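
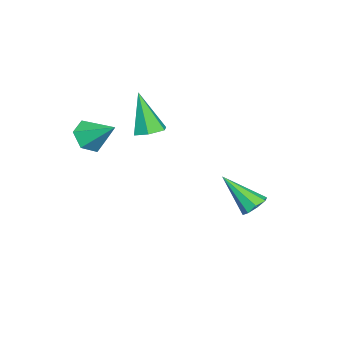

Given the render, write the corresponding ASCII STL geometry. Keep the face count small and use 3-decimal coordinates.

solid 
facet normal -0.220 -0.791 -0.571
outer loop
vertex 1.953 -1.86 2.929
vertex 1.173 -1.821 3.176
vertex 1.413 -1.407 2.51
endloop
endfacet
facet normal 0.745 0.574 -0.340
outer loop
vertex 1.953 -1.86 2.929
vertex 1.413 -1.407 2.51
vertex 1.507 -0.619 4.044
endloop
endfacet
facet normal -0.221 -0.791 -0.571
outer loop
vertex 1.413 -1.407 2.51
vertex 1.173 -1.821 3.176
vertex 0.632 -1.367 2.757
endloop
endfacet
facet normal -0.097 0.888 -0.450
outer loop
vertex 1.413 -1.407 2.51
vertex 0.632 -1.367 2.757
vertex 1.507 -0.619 4.044
endloop
endfacet
facet normal -0.220 -0.790 -0.572
outer loop
vertex 0.632 -1.367 2.757
vertex 1.173 -1.821 3.176
vertex 0.392 -1.782 3.423
endloop
endfacet
facet normal -0.750 0.648 0.133
outer loop
vertex 0.632 -1.367 2.757
vertex 0.392 -1.782 3.423
vertex 1.507 -0.619 4.044
endloop
endfacet
facet normal -0.220 -0.790 -0.572
outer loop
vertex 0.392 -1.782 3.423
vertex 1.173 -1.821 3.176
vertex 0.932 -2.235 3.841
endloop
endfacet
facet normal -0.558 0.095 0.824
outer loop
vertex 0.392 -1.782 3.423
vertex 0.932 -2.235 3.841
vertex 1.507 -0.619 4.044
endloop
endfacet
facet normal -0.220 -0.790 -0.572
outer loop
vertex 0.932 -2.235 3.841
vertex 1.173 -1.821 3.176
vertex 1.713 -2.274 3.594
endloop
endfacet
facet normal 0.284 -0.218 0.934
outer loop
vertex 0.932 -2.235 3.841
vertex 1.713 -2.274 3.594
vertex 1.507 -0.619 4.044
endloop
endfacet
facet normal -0.221 -0.790 -0.572
outer loop
vertex 1.713 -2.274 3.594
vertex 1.173 -1.821 3.176
vertex 1.953 -1.86 2.929
endloop
endfacet
facet normal 0.936 0.021 0.351
outer loop
vertex 1.713 -2.274 3.594
vertex 1.953 -1.86 2.929
vertex 1.507 -0.619 4.044
endloop
endfacet
facet normal 0.033 0.707 -0.706
outer loop
vertex -2.775 3.145 -2.475
vertex -3.178 3.524 -2.114
vertex -2.524 3.449 -2.159
endloop
endfacet
facet normal 0.821 -0.560 -0.114
outer loop
vertex -2.775 3.145 -2.475
vertex -2.524 3.449 -2.159
vertex -3.242 2.096 -0.686
endloop
endfacet
facet normal 0.032 0.706 -0.708
outer loop
vertex -2.524 3.449 -2.159
vertex -3.178 3.524 -2.114
vertex -2.655 3.797 -1.818
endloop
endfacet
facet normal 0.915 -0.049 0.401
outer loop
vertex -2.524 3.449 -2.159
vertex -2.655 3.797 -1.818
vertex -3.242 2.096 -0.686
endloop
endfacet
facet normal 0.031 0.707 -0.707
outer loop
vertex -2.655 3.797 -1.818
vertex -3.178 3.524 -2.114
vertex -3.093 3.985 -1.649
endloop
endfacet
facet normal 0.469 0.372 0.801
outer loop
vertex -2.655 3.797 -1.818
vertex -3.093 3.985 -1.649
vertex -3.242 2.096 -0.686
endloop
endfacet
facet normal 0.030 0.707 -0.707
outer loop
vertex -3.093 3.985 -1.649
vertex -3.178 3.524 -2.114
vertex -3.581 3.902 -1.753
endloop
endfacet
facet normal -0.259 0.455 0.852
outer loop
vertex -3.093 3.985 -1.649
vertex -3.581 3.902 -1.753
vertex -3.242 2.096 -0.686
endloop
endfacet
facet normal 0.032 0.708 -0.706
outer loop
vertex -3.581 3.902 -1.753
vertex -3.178 3.524 -2.114
vertex -3.832 3.598 -2.069
endloop
endfacet
facet normal -0.840 0.151 0.522
outer loop
vertex -3.581 3.902 -1.753
vertex -3.832 3.598 -2.069
vertex -3.242 2.096 -0.686
endloop
endfacet
facet normal 0.031 0.705 -0.708
outer loop
vertex -3.832 3.598 -2.069
vertex -3.178 3.524 -2.114
vertex -3.701 3.25 -2.41
endloop
endfacet
facet normal -0.933 -0.359 0.008
outer loop
vertex -3.832 3.598 -2.069
vertex -3.701 3.25 -2.41
vertex -3.242 2.096 -0.686
endloop
endfacet
facet normal 0.029 0.707 -0.706
outer loop
vertex -3.701 3.25 -2.41
vertex -3.178 3.524 -2.114
vertex -3.263 3.063 -2.579
endloop
endfacet
facet normal -0.485 -0.781 -0.393
outer loop
vertex -3.701 3.25 -2.41
vertex -3.263 3.063 -2.579
vertex -3.242 2.096 -0.686
endloop
endfacet
facet normal 0.032 0.707 -0.707
outer loop
vertex -3.263 3.063 -2.579
vertex -3.178 3.524 -2.114
vertex -2.775 3.145 -2.475
endloop
endfacet
facet normal 0.240 -0.864 -0.444
outer loop
vertex -3.263 3.063 -2.579
vertex -2.775 3.145 -2.475
vertex -3.242 2.096 -0.686
endloop
endfacet
facet normal 0.192 0.314 -0.930
outer loop
vertex -3.088 -1.66 1.096
vertex -3.638 -1.168 1.149
vertex -2.952 -0.98 1.354
endloop
endfacet
facet normal 0.867 -0.319 0.383
outer loop
vertex -3.088 -1.66 1.096
vertex -2.952 -0.98 1.354
vertex -4.042 -1.832 3.111
endloop
endfacet
facet normal 0.191 0.316 -0.929
outer loop
vertex -2.952 -0.98 1.354
vertex -3.638 -1.168 1.149
vertex -3.502 -0.488 1.408
endloop
endfacet
facet normal 0.558 0.556 0.616
outer loop
vertex -2.952 -0.98 1.354
vertex -3.502 -0.488 1.408
vertex -4.042 -1.832 3.111
endloop
endfacet
facet normal 0.191 0.316 -0.929
outer loop
vertex -3.502 -0.488 1.408
vertex -3.638 -1.168 1.149
vertex -4.188 -0.676 1.203
endloop
endfacet
facet normal -0.365 0.784 0.503
outer loop
vertex -3.502 -0.488 1.408
vertex -4.188 -0.676 1.203
vertex -4.042 -1.832 3.111
endloop
endfacet
facet normal 0.191 0.316 -0.929
outer loop
vertex -4.188 -0.676 1.203
vertex -3.638 -1.168 1.149
vertex -4.323 -1.356 0.944
endloop
endfacet
facet normal -0.978 0.135 0.156
outer loop
vertex -4.188 -0.676 1.203
vertex -4.323 -1.356 0.944
vertex -4.042 -1.832 3.111
endloop
endfacet
facet normal 0.192 0.315 -0.930
outer loop
vertex -4.323 -1.356 0.944
vertex -3.638 -1.168 1.149
vertex -3.773 -1.848 0.891
endloop
endfacet
facet normal -0.669 -0.740 -0.076
outer loop
vertex -4.323 -1.356 0.944
vertex -3.773 -1.848 0.891
vertex -4.042 -1.832 3.111
endloop
endfacet
facet normal 0.192 0.315 -0.930
outer loop
vertex -3.773 -1.848 0.891
vertex -3.638 -1.168 1.149
vertex -3.088 -1.66 1.096
endloop
endfacet
facet normal 0.254 -0.966 0.038
outer loop
vertex -3.773 -1.848 0.891
vertex -3.088 -1.66 1.096
vertex -4.042 -1.832 3.111
endloop
endfacet

endsolid


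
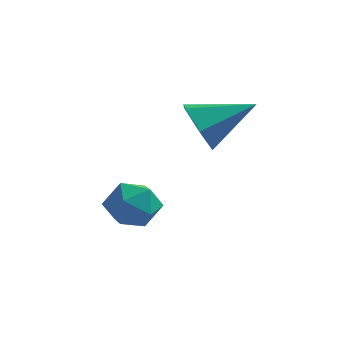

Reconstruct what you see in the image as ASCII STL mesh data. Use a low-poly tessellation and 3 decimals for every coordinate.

solid 
facet normal 0.113 0.322 0.940
outer loop
vertex -0.944 -0.758 -0.512
vertex -1.273 -1.423 -0.245
vertex -0.492 -1.384 -0.352
endloop
endfacet
facet normal 0.625 0.584 0.518
outer loop
vertex -0.944 -0.758 -0.512
vertex -0.492 -1.384 -0.352
vertex -0.356 -0.955 -0.999
endloop
endfacet
facet normal 0.312 0.950 -0.008
outer loop
vertex -0.944 -0.758 -0.512
vertex -0.356 -0.955 -0.999
vertex -1.052 -0.729 -1.293
endloop
endfacet
facet normal -0.394 0.915 0.088
outer loop
vertex -0.944 -0.758 -0.512
vertex -1.052 -0.729 -1.293
vertex -1.619 -1.018 -0.827
endloop
endfacet
facet normal -0.518 0.527 0.674
outer loop
vertex -0.944 -0.758 -0.512
vertex -1.619 -1.018 -0.827
vertex -1.273 -1.423 -0.245
endloop
endfacet
facet normal 0.973 0.033 0.227
outer loop
vertex -0.356 -0.955 -0.999
vertex -0.492 -1.384 -0.352
vertex -0.321 -1.742 -1.033
endloop
endfacet
facet normal 0.144 -0.390 0.909
outer loop
vertex -0.492 -1.384 -0.352
vertex -1.273 -1.423 -0.245
vertex -0.888 -2.031 -0.567
endloop
endfacet
facet normal -0.876 -0.060 0.479
outer loop
vertex -1.273 -1.423 -0.245
vertex -1.619 -1.018 -0.827
vertex -1.584 -1.805 -0.861
endloop
endfacet
facet normal -0.675 0.569 -0.469
outer loop
vertex -1.619 -1.018 -0.827
vertex -1.052 -0.729 -1.293
vertex -1.448 -1.376 -1.508
endloop
endfacet
facet normal 0.467 0.626 -0.624
outer loop
vertex -1.052 -0.729 -1.293
vertex -0.356 -0.955 -0.999
vertex -0.667 -1.337 -1.615
endloop
endfacet
facet normal 0.394 -0.915 -0.088
outer loop
vertex -0.996 -2.002 -1.348
vertex -0.321 -1.742 -1.033
vertex -0.888 -2.031 -0.567
endloop
endfacet
facet normal -0.312 -0.950 0.008
outer loop
vertex -0.996 -2.002 -1.348
vertex -0.888 -2.031 -0.567
vertex -1.584 -1.805 -0.861
endloop
endfacet
facet normal -0.625 -0.584 -0.518
outer loop
vertex -0.996 -2.002 -1.348
vertex -1.584 -1.805 -0.861
vertex -1.448 -1.376 -1.508
endloop
endfacet
facet normal -0.113 -0.322 -0.940
outer loop
vertex -0.996 -2.002 -1.348
vertex -1.448 -1.376 -1.508
vertex -0.667 -1.337 -1.615
endloop
endfacet
facet normal 0.518 -0.527 -0.674
outer loop
vertex -0.996 -2.002 -1.348
vertex -0.667 -1.337 -1.615
vertex -0.321 -1.742 -1.033
endloop
endfacet
facet normal 0.675 -0.569 0.469
outer loop
vertex -0.888 -2.031 -0.567
vertex -0.321 -1.742 -1.033
vertex -0.492 -1.384 -0.352
endloop
endfacet
facet normal -0.467 -0.626 0.624
outer loop
vertex -1.584 -1.805 -0.861
vertex -0.888 -2.031 -0.567
vertex -1.273 -1.423 -0.245
endloop
endfacet
facet normal -0.973 -0.033 -0.227
outer loop
vertex -1.448 -1.376 -1.508
vertex -1.584 -1.805 -0.861
vertex -1.619 -1.018 -0.827
endloop
endfacet
facet normal -0.144 0.390 -0.909
outer loop
vertex -0.667 -1.337 -1.615
vertex -1.448 -1.376 -1.508
vertex -1.052 -0.729 -1.293
endloop
endfacet
facet normal 0.876 0.060 -0.479
outer loop
vertex -0.321 -1.742 -1.033
vertex -0.667 -1.337 -1.615
vertex -0.356 -0.955 -0.999
endloop
endfacet
facet normal -0.766 -0.464 -0.444
outer loop
vertex 1.028 -1.18 1.105
vertex 0.512 -0.881 1.683
vertex 0.653 -0.449 0.989
endloop
endfacet
facet normal 0.735 0.279 -0.617
outer loop
vertex 1.028 -1.18 1.105
vertex 0.653 -0.449 0.989
vertex 1.708 -0.159 2.377
endloop
endfacet
facet normal -0.766 -0.464 -0.444
outer loop
vertex 0.653 -0.449 0.989
vertex 0.512 -0.881 1.683
vertex 0.137 -0.15 1.567
endloop
endfacet
facet normal 0.173 0.929 -0.326
outer loop
vertex 0.653 -0.449 0.989
vertex 0.137 -0.15 1.567
vertex 1.708 -0.159 2.377
endloop
endfacet
facet normal -0.766 -0.464 -0.445
outer loop
vertex 0.137 -0.15 1.567
vertex 0.512 -0.881 1.683
vertex -0.004 -0.583 2.261
endloop
endfacet
facet normal -0.242 0.845 0.478
outer loop
vertex 0.137 -0.15 1.567
vertex -0.004 -0.583 2.261
vertex 1.708 -0.159 2.377
endloop
endfacet
facet normal -0.766 -0.464 -0.445
outer loop
vertex -0.004 -0.583 2.261
vertex 0.512 -0.881 1.683
vertex 0.371 -1.314 2.377
endloop
endfacet
facet normal -0.094 0.109 0.990
outer loop
vertex -0.004 -0.583 2.261
vertex 0.371 -1.314 2.377
vertex 1.708 -0.159 2.377
endloop
endfacet
facet normal -0.766 -0.464 -0.445
outer loop
vertex 0.371 -1.314 2.377
vertex 0.512 -0.881 1.683
vertex 0.887 -1.613 1.8
endloop
endfacet
facet normal 0.468 -0.541 0.699
outer loop
vertex 0.371 -1.314 2.377
vertex 0.887 -1.613 1.8
vertex 1.708 -0.159 2.377
endloop
endfacet
facet normal -0.766 -0.464 -0.444
outer loop
vertex 0.887 -1.613 1.8
vertex 0.512 -0.881 1.683
vertex 1.028 -1.18 1.105
endloop
endfacet
facet normal 0.883 -0.457 -0.105
outer loop
vertex 0.887 -1.613 1.8
vertex 1.028 -1.18 1.105
vertex 1.708 -0.159 2.377
endloop
endfacet

endsolid


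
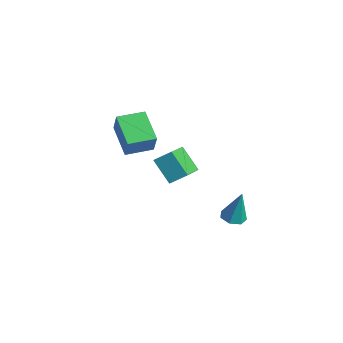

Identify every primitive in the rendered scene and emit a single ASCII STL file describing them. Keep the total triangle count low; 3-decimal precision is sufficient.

solid 
facet normal -0.868 0.249 0.429
outer loop
vertex -4.687 -4.326 0.414
vertex -4.235 -2.812 0.449
vertex -5.267 -4.123 -0.877
endloop
endfacet
facet normal -0.286 -0.958 -0.022
outer loop
vertex -3.505 -4.628 -1.749
vertex -4.687 -4.326 0.414
vertex -5.267 -4.123 -0.877
endloop
endfacet
facet normal -0.868 0.249 0.430
outer loop
vertex -5.267 -4.123 -0.877
vertex -4.235 -2.812 0.449
vertex -4.816 -2.609 -0.842
endloop
endfacet
facet normal -0.406 0.142 -0.903
outer loop
vertex -4.816 -2.609 -0.842
vertex -3.505 -4.628 -1.749
vertex -5.267 -4.123 -0.877
endloop
endfacet
facet normal 0.406 -0.142 0.903
outer loop
vertex -4.687 -4.326 0.414
vertex -2.473 -3.317 -0.423
vertex -4.235 -2.812 0.449
endloop
endfacet
facet normal -0.285 -0.958 -0.022
outer loop
vertex -2.924 -4.831 -0.458
vertex -4.687 -4.326 0.414
vertex -3.505 -4.628 -1.749
endloop
endfacet
facet normal 0.406 -0.142 0.903
outer loop
vertex -2.924 -4.831 -0.458
vertex -2.473 -3.317 -0.423
vertex -4.687 -4.326 0.414
endloop
endfacet
facet normal 0.286 0.958 0.022
outer loop
vertex -4.235 -2.812 0.449
vertex -2.473 -3.317 -0.423
vertex -4.816 -2.609 -0.842
endloop
endfacet
facet normal -0.406 0.142 -0.903
outer loop
vertex -3.053 -3.114 -1.714
vertex -3.505 -4.628 -1.749
vertex -4.816 -2.609 -0.842
endloop
endfacet
facet normal 0.286 0.958 0.022
outer loop
vertex -4.816 -2.609 -0.842
vertex -2.473 -3.317 -0.423
vertex -3.053 -3.114 -1.714
endloop
endfacet
facet normal 0.868 -0.249 -0.430
outer loop
vertex -3.053 -3.114 -1.714
vertex -2.924 -4.831 -0.458
vertex -3.505 -4.628 -1.749
endloop
endfacet
facet normal 0.868 -0.249 -0.429
outer loop
vertex -2.473 -3.317 -0.423
vertex -2.924 -4.831 -0.458
vertex -3.053 -3.114 -1.714
endloop
endfacet
facet normal -0.526 0.719 -0.454
outer loop
vertex -1.571 -2.337 -0.957
vertex -0.39 -2.194 -2.1
vertex -2.076 -3.096 -1.573
endloop
endfacet
facet normal -0.716 -0.087 0.693
outer loop
vertex -0.97 -4.606 -0.62
vertex -1.571 -2.337 -0.957
vertex -2.076 -3.096 -1.573
endloop
endfacet
facet normal -0.526 0.719 -0.454
outer loop
vertex -2.076 -3.096 -1.573
vertex -0.39 -2.194 -2.1
vertex -0.895 -2.953 -2.716
endloop
endfacet
facet normal -0.459 -0.690 -0.560
outer loop
vertex -0.895 -2.953 -2.716
vertex -0.97 -4.606 -0.62
vertex -2.076 -3.096 -1.573
endloop
endfacet
facet normal 0.459 0.690 0.560
outer loop
vertex -1.571 -2.337 -0.957
vertex 0.716 -3.704 -1.147
vertex -0.39 -2.194 -2.1
endloop
endfacet
facet normal -0.716 -0.087 0.693
outer loop
vertex -0.465 -3.847 -0.004
vertex -1.571 -2.337 -0.957
vertex -0.97 -4.606 -0.62
endloop
endfacet
facet normal 0.459 0.690 0.560
outer loop
vertex -0.465 -3.847 -0.004
vertex 0.716 -3.704 -1.147
vertex -1.571 -2.337 -0.957
endloop
endfacet
facet normal 0.716 0.087 -0.693
outer loop
vertex -0.39 -2.194 -2.1
vertex 0.716 -3.704 -1.147
vertex -0.895 -2.953 -2.716
endloop
endfacet
facet normal -0.459 -0.690 -0.560
outer loop
vertex 0.211 -4.463 -1.763
vertex -0.97 -4.606 -0.62
vertex -0.895 -2.953 -2.716
endloop
endfacet
facet normal 0.716 0.087 -0.693
outer loop
vertex -0.895 -2.953 -2.716
vertex 0.716 -3.704 -1.147
vertex 0.211 -4.463 -1.763
endloop
endfacet
facet normal 0.526 -0.719 0.454
outer loop
vertex 0.211 -4.463 -1.763
vertex -0.465 -3.847 -0.004
vertex -0.97 -4.606 -0.62
endloop
endfacet
facet normal 0.526 -0.719 0.454
outer loop
vertex 0.716 -3.704 -1.147
vertex -0.465 -3.847 -0.004
vertex 0.211 -4.463 -1.763
endloop
endfacet
facet normal -0.149 -0.174 -0.973
outer loop
vertex 3.053 -2.813 -3.818
vertex 2.63 -2.243 -3.855
vertex 3.332 -2.281 -3.956
endloop
endfacet
facet normal 0.880 -0.393 0.266
outer loop
vertex 3.053 -2.813 -3.818
vertex 3.332 -2.281 -3.956
vertex 2.91 -1.917 -2.025
endloop
endfacet
facet normal -0.149 -0.174 -0.973
outer loop
vertex 3.332 -2.281 -3.956
vertex 2.63 -2.243 -3.855
vertex 3.082 -1.721 -4.018
endloop
endfacet
facet normal 0.902 0.416 0.119
outer loop
vertex 3.332 -2.281 -3.956
vertex 3.082 -1.721 -4.018
vertex 2.91 -1.917 -2.025
endloop
endfacet
facet normal -0.150 -0.174 -0.973
outer loop
vertex 3.082 -1.721 -4.018
vertex 2.63 -2.243 -3.855
vertex 2.492 -1.554 -3.957
endloop
endfacet
facet normal 0.282 0.952 0.118
outer loop
vertex 3.082 -1.721 -4.018
vertex 2.492 -1.554 -3.957
vertex 2.91 -1.917 -2.025
endloop
endfacet
facet normal -0.148 -0.174 -0.974
outer loop
vertex 2.492 -1.554 -3.957
vertex 2.63 -2.243 -3.855
vertex 2.006 -1.907 -3.82
endloop
endfacet
facet normal -0.517 0.814 0.265
outer loop
vertex 2.492 -1.554 -3.957
vertex 2.006 -1.907 -3.82
vertex 2.91 -1.917 -2.025
endloop
endfacet
facet normal -0.149 -0.174 -0.973
outer loop
vertex 2.006 -1.907 -3.82
vertex 2.63 -2.243 -3.855
vertex 1.989 -2.512 -3.709
endloop
endfacet
facet normal -0.888 0.107 0.448
outer loop
vertex 2.006 -1.907 -3.82
vertex 1.989 -2.512 -3.709
vertex 2.91 -1.917 -2.025
endloop
endfacet
facet normal -0.149 -0.174 -0.973
outer loop
vertex 1.989 -2.512 -3.709
vertex 2.63 -2.243 -3.855
vertex 2.455 -2.916 -3.708
endloop
endfacet
facet normal -0.556 -0.640 0.530
outer loop
vertex 1.989 -2.512 -3.709
vertex 2.455 -2.916 -3.708
vertex 2.91 -1.917 -2.025
endloop
endfacet
facet normal -0.149 -0.174 -0.973
outer loop
vertex 2.455 -2.916 -3.708
vertex 2.63 -2.243 -3.855
vertex 3.053 -2.813 -3.818
endloop
endfacet
facet normal 0.231 -0.863 0.450
outer loop
vertex 2.455 -2.916 -3.708
vertex 3.053 -2.813 -3.818
vertex 2.91 -1.917 -2.025
endloop
endfacet

endsolid


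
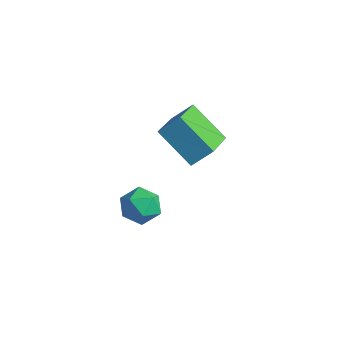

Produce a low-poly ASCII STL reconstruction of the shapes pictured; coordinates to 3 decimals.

solid 
facet normal 0.062 0.683 0.728
outer loop
vertex -0.73 -1.047 -0.545
vertex -1.296 -1.631 0.052
vertex -0.292 -1.728 0.057
endloop
endfacet
facet normal 0.646 0.695 0.316
outer loop
vertex -0.73 -1.047 -0.545
vertex -0.292 -1.728 0.057
vertex 0.038 -1.604 -0.889
endloop
endfacet
facet normal 0.440 0.825 -0.355
outer loop
vertex -0.73 -1.047 -0.545
vertex 0.038 -1.604 -0.889
vertex -0.762 -1.431 -1.478
endloop
endfacet
facet normal -0.271 0.893 -0.358
outer loop
vertex -0.73 -1.047 -0.545
vertex -0.762 -1.431 -1.478
vertex -1.587 -1.448 -0.897
endloop
endfacet
facet normal -0.504 0.806 0.310
outer loop
vertex -0.73 -1.047 -0.545
vertex -1.587 -1.448 -0.897
vertex -1.296 -1.631 0.052
endloop
endfacet
facet normal 0.941 0.047 0.334
outer loop
vertex 0.038 -1.604 -0.889
vertex -0.292 -1.728 0.057
vertex -0.053 -2.532 -0.503
endloop
endfacet
facet normal -0.002 0.027 1.000
outer loop
vertex -0.292 -1.728 0.057
vertex -1.296 -1.631 0.052
vertex -0.878 -2.549 0.078
endloop
endfacet
facet normal -0.918 0.225 0.325
outer loop
vertex -1.296 -1.631 0.052
vertex -1.587 -1.448 -0.897
vertex -1.678 -2.376 -0.511
endloop
endfacet
facet normal -0.541 0.367 -0.757
outer loop
vertex -1.587 -1.448 -0.897
vertex -0.762 -1.431 -1.478
vertex -1.348 -2.252 -1.457
endloop
endfacet
facet normal 0.608 0.256 -0.751
outer loop
vertex -0.762 -1.431 -1.478
vertex 0.038 -1.604 -0.889
vertex -0.344 -2.349 -1.452
endloop
endfacet
facet normal 0.271 -0.893 0.358
outer loop
vertex -0.91 -2.933 -0.855
vertex -0.053 -2.532 -0.503
vertex -0.878 -2.549 0.078
endloop
endfacet
facet normal -0.440 -0.825 0.355
outer loop
vertex -0.91 -2.933 -0.855
vertex -0.878 -2.549 0.078
vertex -1.678 -2.376 -0.511
endloop
endfacet
facet normal -0.646 -0.695 -0.316
outer loop
vertex -0.91 -2.933 -0.855
vertex -1.678 -2.376 -0.511
vertex -1.348 -2.252 -1.457
endloop
endfacet
facet normal -0.062 -0.683 -0.728
outer loop
vertex -0.91 -2.933 -0.855
vertex -1.348 -2.252 -1.457
vertex -0.344 -2.349 -1.452
endloop
endfacet
facet normal 0.504 -0.806 -0.310
outer loop
vertex -0.91 -2.933 -0.855
vertex -0.344 -2.349 -1.452
vertex -0.053 -2.532 -0.503
endloop
endfacet
facet normal 0.541 -0.367 0.757
outer loop
vertex -0.878 -2.549 0.078
vertex -0.053 -2.532 -0.503
vertex -0.292 -1.728 0.057
endloop
endfacet
facet normal -0.608 -0.256 0.751
outer loop
vertex -1.678 -2.376 -0.511
vertex -0.878 -2.549 0.078
vertex -1.296 -1.631 0.052
endloop
endfacet
facet normal -0.941 -0.047 -0.334
outer loop
vertex -1.348 -2.252 -1.457
vertex -1.678 -2.376 -0.511
vertex -1.587 -1.448 -0.897
endloop
endfacet
facet normal 0.002 -0.027 -1.000
outer loop
vertex -0.344 -2.349 -1.452
vertex -1.348 -2.252 -1.457
vertex -0.762 -1.431 -1.478
endloop
endfacet
facet normal 0.918 -0.225 -0.325
outer loop
vertex -0.053 -2.532 -0.503
vertex -0.344 -2.349 -1.452
vertex 0.038 -1.604 -0.889
endloop
endfacet
facet normal -0.435 -0.597 -0.674
outer loop
vertex -0.033 -1.694 4.664
vertex -1.072 0.032 3.806
vertex 1.613 -1.372 3.318
endloop
endfacet
facet normal 0.475 -0.788 0.392
outer loop
vertex 2.152 -0.632 4.154
vertex -0.033 -1.694 4.664
vertex 1.613 -1.372 3.318
endloop
endfacet
facet normal -0.435 -0.597 -0.674
outer loop
vertex 1.613 -1.372 3.318
vertex -1.072 0.032 3.806
vertex 0.573 0.354 2.46
endloop
endfacet
facet normal 0.765 0.150 -0.626
outer loop
vertex 0.573 0.354 2.46
vertex 2.152 -0.632 4.154
vertex 1.613 -1.372 3.318
endloop
endfacet
facet normal -0.765 -0.150 0.626
outer loop
vertex -0.033 -1.694 4.664
vertex -0.533 0.772 4.642
vertex -1.072 0.032 3.806
endloop
endfacet
facet normal 0.475 -0.788 0.391
outer loop
vertex 0.507 -0.954 5.5
vertex -0.033 -1.694 4.664
vertex 2.152 -0.632 4.154
endloop
endfacet
facet normal -0.765 -0.150 0.626
outer loop
vertex 0.507 -0.954 5.5
vertex -0.533 0.772 4.642
vertex -0.033 -1.694 4.664
endloop
endfacet
facet normal -0.475 0.788 -0.392
outer loop
vertex -1.072 0.032 3.806
vertex -0.533 0.772 4.642
vertex 0.573 0.354 2.46
endloop
endfacet
facet normal 0.765 0.149 -0.626
outer loop
vertex 1.113 1.094 3.296
vertex 2.152 -0.632 4.154
vertex 0.573 0.354 2.46
endloop
endfacet
facet normal -0.474 0.788 -0.392
outer loop
vertex 0.573 0.354 2.46
vertex -0.533 0.772 4.642
vertex 1.113 1.094 3.296
endloop
endfacet
facet normal 0.435 0.597 0.674
outer loop
vertex 1.113 1.094 3.296
vertex 0.507 -0.954 5.5
vertex 2.152 -0.632 4.154
endloop
endfacet
facet normal 0.435 0.597 0.674
outer loop
vertex -0.533 0.772 4.642
vertex 0.507 -0.954 5.5
vertex 1.113 1.094 3.296
endloop
endfacet

endsolid


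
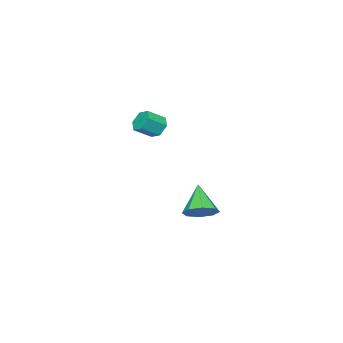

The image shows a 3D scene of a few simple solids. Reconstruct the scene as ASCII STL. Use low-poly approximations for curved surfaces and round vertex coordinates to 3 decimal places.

solid 
facet normal 0.485 0.419 -0.768
outer loop
vertex -1.328 2.352 -3.226
vertex -1.931 1.852 -3.88
vertex -1.97 2.757 -3.411
endloop
endfacet
facet normal 0.069 0.503 0.861
outer loop
vertex -1.328 2.352 -3.226
vertex -1.97 2.757 -3.411
vertex -2.929 0.988 -2.3
endloop
endfacet
facet normal 0.484 0.419 -0.768
outer loop
vertex -1.97 2.757 -3.411
vertex -1.931 1.852 -3.88
vertex -2.589 2.631 -3.87
endloop
endfacet
facet normal -0.538 0.638 0.551
outer loop
vertex -1.97 2.757 -3.411
vertex -2.589 2.631 -3.87
vertex -2.929 0.988 -2.3
endloop
endfacet
facet normal 0.486 0.420 -0.767
outer loop
vertex -2.589 2.631 -3.87
vertex -1.931 1.852 -3.88
vertex -2.822 2.05 -4.336
endloop
endfacet
facet normal -0.949 0.297 0.105
outer loop
vertex -2.589 2.631 -3.87
vertex -2.822 2.05 -4.336
vertex -2.929 0.988 -2.3
endloop
endfacet
facet normal 0.486 0.419 -0.767
outer loop
vertex -2.822 2.05 -4.336
vertex -1.931 1.852 -3.88
vertex -2.533 1.352 -4.534
endloop
endfacet
facet normal -0.922 -0.321 -0.216
outer loop
vertex -2.822 2.05 -4.336
vertex -2.533 1.352 -4.534
vertex -2.929 0.988 -2.3
endloop
endfacet
facet normal 0.484 0.420 -0.767
outer loop
vertex -2.533 1.352 -4.534
vertex -1.931 1.852 -3.88
vertex -1.891 0.948 -4.35
endloop
endfacet
facet normal -0.473 -0.853 -0.223
outer loop
vertex -2.533 1.352 -4.534
vertex -1.891 0.948 -4.35
vertex -2.929 0.988 -2.3
endloop
endfacet
facet normal 0.484 0.420 -0.767
outer loop
vertex -1.891 0.948 -4.35
vertex -1.931 1.852 -3.88
vertex -1.272 1.073 -3.891
endloop
endfacet
facet normal 0.135 -0.987 0.087
outer loop
vertex -1.891 0.948 -4.35
vertex -1.272 1.073 -3.891
vertex -2.929 0.988 -2.3
endloop
endfacet
facet normal 0.484 0.420 -0.767
outer loop
vertex -1.272 1.073 -3.891
vertex -1.931 1.852 -3.88
vertex -1.039 1.655 -3.425
endloop
endfacet
facet normal 0.546 -0.646 0.534
outer loop
vertex -1.272 1.073 -3.891
vertex -1.039 1.655 -3.425
vertex -2.929 0.988 -2.3
endloop
endfacet
facet normal 0.484 0.420 -0.768
outer loop
vertex -1.039 1.655 -3.425
vertex -1.931 1.852 -3.88
vertex -1.328 2.352 -3.226
endloop
endfacet
facet normal 0.519 -0.029 0.854
outer loop
vertex -1.039 1.655 -3.425
vertex -1.328 2.352 -3.226
vertex -2.929 0.988 -2.3
endloop
endfacet
facet normal -0.741 0.428 -0.517
outer loop
vertex 1.52 1.623 2.703
vertex 1.029 1.195 3.053
vertex 1.213 1.854 3.335
endloop
endfacet
facet normal 0.527 0.848 -0.054
outer loop
vertex 1.52 1.623 2.703
vertex 1.213 1.854 3.335
vertex 2.403 1.113 3.317
endloop
endfacet
facet normal 0.527 0.848 -0.054
outer loop
vertex 2.403 1.113 3.317
vertex 1.213 1.854 3.335
vertex 2.096 1.344 3.949
endloop
endfacet
facet normal 0.741 -0.429 0.517
outer loop
vertex 2.403 1.113 3.317
vertex 2.096 1.344 3.949
vertex 1.911 0.685 3.667
endloop
endfacet
facet normal -0.742 0.428 -0.516
outer loop
vertex 1.213 1.854 3.335
vertex 1.029 1.195 3.053
vertex 0.722 1.425 3.686
endloop
endfacet
facet normal -0.096 0.694 0.714
outer loop
vertex 1.213 1.854 3.335
vertex 0.722 1.425 3.686
vertex 2.096 1.344 3.949
endloop
endfacet
facet normal -0.096 0.694 0.714
outer loop
vertex 2.096 1.344 3.949
vertex 0.722 1.425 3.686
vertex 1.604 0.915 4.3
endloop
endfacet
facet normal 0.742 -0.429 0.516
outer loop
vertex 2.096 1.344 3.949
vertex 1.604 0.915 4.3
vertex 1.911 0.685 3.667
endloop
endfacet
facet normal -0.741 0.430 -0.516
outer loop
vertex 0.722 1.425 3.686
vertex 1.029 1.195 3.053
vertex 0.537 0.767 3.403
endloop
endfacet
facet normal -0.623 -0.155 0.767
outer loop
vertex 0.722 1.425 3.686
vertex 0.537 0.767 3.403
vertex 1.604 0.915 4.3
endloop
endfacet
facet normal -0.623 -0.156 0.767
outer loop
vertex 1.604 0.915 4.3
vertex 0.537 0.767 3.403
vertex 1.42 0.257 4.017
endloop
endfacet
facet normal 0.742 -0.429 0.516
outer loop
vertex 1.604 0.915 4.3
vertex 1.42 0.257 4.017
vertex 1.911 0.685 3.667
endloop
endfacet
facet normal -0.741 0.429 -0.517
outer loop
vertex 0.537 0.767 3.403
vertex 1.029 1.195 3.053
vertex 0.844 0.536 2.771
endloop
endfacet
facet normal -0.527 -0.848 0.054
outer loop
vertex 0.537 0.767 3.403
vertex 0.844 0.536 2.771
vertex 1.42 0.257 4.017
endloop
endfacet
facet normal -0.527 -0.848 0.054
outer loop
vertex 1.42 0.257 4.017
vertex 0.844 0.536 2.771
vertex 1.727 0.026 3.385
endloop
endfacet
facet normal 0.741 -0.428 0.517
outer loop
vertex 1.42 0.257 4.017
vertex 1.727 0.026 3.385
vertex 1.911 0.685 3.667
endloop
endfacet
facet normal -0.742 0.429 -0.516
outer loop
vertex 0.844 0.536 2.771
vertex 1.029 1.195 3.053
vertex 1.336 0.965 2.42
endloop
endfacet
facet normal 0.096 -0.694 -0.714
outer loop
vertex 0.844 0.536 2.771
vertex 1.336 0.965 2.42
vertex 1.727 0.026 3.385
endloop
endfacet
facet normal 0.096 -0.694 -0.714
outer loop
vertex 1.727 0.026 3.385
vertex 1.336 0.965 2.42
vertex 2.218 0.455 3.034
endloop
endfacet
facet normal 0.742 -0.428 0.516
outer loop
vertex 1.727 0.026 3.385
vertex 2.218 0.455 3.034
vertex 1.911 0.685 3.667
endloop
endfacet
facet normal -0.742 0.429 -0.516
outer loop
vertex 1.336 0.965 2.42
vertex 1.029 1.195 3.053
vertex 1.52 1.623 2.703
endloop
endfacet
facet normal 0.623 0.155 -0.766
outer loop
vertex 1.336 0.965 2.42
vertex 1.52 1.623 2.703
vertex 2.218 0.455 3.034
endloop
endfacet
facet normal 0.623 0.155 -0.767
outer loop
vertex 2.218 0.455 3.034
vertex 1.52 1.623 2.703
vertex 2.403 1.113 3.317
endloop
endfacet
facet normal 0.741 -0.430 0.516
outer loop
vertex 2.218 0.455 3.034
vertex 2.403 1.113 3.317
vertex 1.911 0.685 3.667
endloop
endfacet

endsolid


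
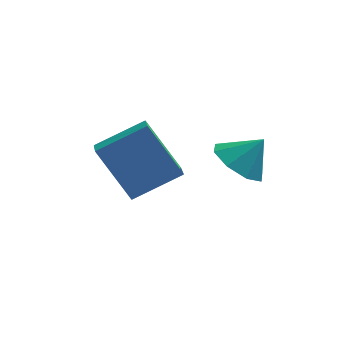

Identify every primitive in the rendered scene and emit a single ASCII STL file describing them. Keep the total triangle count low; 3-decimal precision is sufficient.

solid 
facet normal -0.502 0.296 0.813
outer loop
vertex -3.308 1.762 -1.556
vertex -1.877 2.166 -0.819
vertex -3.367 2.574 -1.888
endloop
endfacet
facet normal -0.862 -0.244 -0.444
outer loop
vertex -2.383 1.994 -3.481
vertex -3.308 1.762 -1.556
vertex -3.367 2.574 -1.888
endloop
endfacet
facet normal -0.502 0.296 0.813
outer loop
vertex -3.367 2.574 -1.888
vertex -1.877 2.166 -0.819
vertex -1.935 2.978 -1.151
endloop
endfacet
facet normal -0.066 0.924 -0.377
outer loop
vertex -1.935 2.978 -1.151
vertex -2.383 1.994 -3.481
vertex -3.367 2.574 -1.888
endloop
endfacet
facet normal 0.066 -0.924 0.377
outer loop
vertex -3.308 1.762 -1.556
vertex -0.893 1.586 -2.412
vertex -1.877 2.166 -0.819
endloop
endfacet
facet normal -0.863 -0.243 -0.444
outer loop
vertex -2.325 1.182 -3.149
vertex -3.308 1.762 -1.556
vertex -2.383 1.994 -3.481
endloop
endfacet
facet normal 0.066 -0.924 0.377
outer loop
vertex -2.325 1.182 -3.149
vertex -0.893 1.586 -2.412
vertex -3.308 1.762 -1.556
endloop
endfacet
facet normal 0.862 0.243 0.444
outer loop
vertex -1.877 2.166 -0.819
vertex -0.893 1.586 -2.412
vertex -1.935 2.978 -1.151
endloop
endfacet
facet normal -0.066 0.924 -0.377
outer loop
vertex -0.952 2.398 -2.744
vertex -2.383 1.994 -3.481
vertex -1.935 2.978 -1.151
endloop
endfacet
facet normal 0.862 0.244 0.443
outer loop
vertex -1.935 2.978 -1.151
vertex -0.893 1.586 -2.412
vertex -0.952 2.398 -2.744
endloop
endfacet
facet normal 0.502 -0.296 -0.812
outer loop
vertex -0.952 2.398 -2.744
vertex -2.325 1.182 -3.149
vertex -2.383 1.994 -3.481
endloop
endfacet
facet normal 0.502 -0.296 -0.813
outer loop
vertex -0.893 1.586 -2.412
vertex -2.325 1.182 -3.149
vertex -0.952 2.398 -2.744
endloop
endfacet
facet normal -0.623 -0.118 -0.773
outer loop
vertex 1.11 -0.363 -0.938
vertex 0.47 -0.512 -0.4
vertex 0.796 0.181 -0.768
endloop
endfacet
facet normal 0.866 0.501 -0.004
outer loop
vertex 1.11 -0.363 -0.938
vertex 0.796 0.181 -0.768
vertex 1.13 -0.388 0.42
endloop
endfacet
facet normal -0.623 -0.117 -0.773
outer loop
vertex 0.796 0.181 -0.768
vertex 0.47 -0.512 -0.4
vertex 0.291 0.319 -0.382
endloop
endfacet
facet normal 0.447 0.849 0.281
outer loop
vertex 0.796 0.181 -0.768
vertex 0.291 0.319 -0.382
vertex 1.13 -0.388 0.42
endloop
endfacet
facet normal -0.623 -0.117 -0.774
outer loop
vertex 0.291 0.319 -0.382
vertex 0.47 -0.512 -0.4
vertex -0.109 -0.03 -0.007
endloop
endfacet
facet normal -0.017 0.741 0.671
outer loop
vertex 0.291 0.319 -0.382
vertex -0.109 -0.03 -0.007
vertex 1.13 -0.388 0.42
endloop
endfacet
facet normal -0.622 -0.117 -0.774
outer loop
vertex -0.109 -0.03 -0.007
vertex 0.47 -0.512 -0.4
vertex -0.171 -0.662 0.138
endloop
endfacet
facet normal -0.254 0.240 0.937
outer loop
vertex -0.109 -0.03 -0.007
vertex -0.171 -0.662 0.138
vertex 1.13 -0.388 0.42
endloop
endfacet
facet normal -0.622 -0.117 -0.774
outer loop
vertex -0.171 -0.662 0.138
vertex 0.47 -0.512 -0.4
vertex 0.143 -1.205 -0.032
endloop
endfacet
facet normal -0.124 -0.361 0.924
outer loop
vertex -0.171 -0.662 0.138
vertex 0.143 -1.205 -0.032
vertex 1.13 -0.388 0.42
endloop
endfacet
facet normal -0.622 -0.117 -0.774
outer loop
vertex 0.143 -1.205 -0.032
vertex 0.47 -0.512 -0.4
vertex 0.649 -1.343 -0.418
endloop
endfacet
facet normal 0.295 -0.710 0.640
outer loop
vertex 0.143 -1.205 -0.032
vertex 0.649 -1.343 -0.418
vertex 1.13 -0.388 0.42
endloop
endfacet
facet normal -0.623 -0.117 -0.774
outer loop
vertex 0.649 -1.343 -0.418
vertex 0.47 -0.512 -0.4
vertex 1.049 -0.994 -0.793
endloop
endfacet
facet normal 0.759 -0.601 0.250
outer loop
vertex 0.649 -1.343 -0.418
vertex 1.049 -0.994 -0.793
vertex 1.13 -0.388 0.42
endloop
endfacet
facet normal -0.623 -0.118 -0.773
outer loop
vertex 1.049 -0.994 -0.793
vertex 0.47 -0.512 -0.4
vertex 1.11 -0.363 -0.938
endloop
endfacet
facet normal 0.995 -0.100 -0.016
outer loop
vertex 1.049 -0.994 -0.793
vertex 1.11 -0.363 -0.938
vertex 1.13 -0.388 0.42
endloop
endfacet

endsolid


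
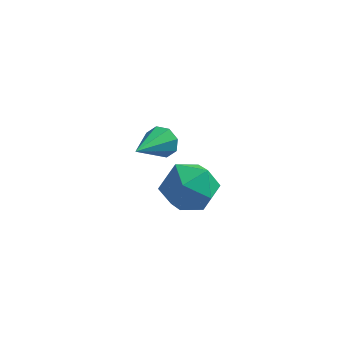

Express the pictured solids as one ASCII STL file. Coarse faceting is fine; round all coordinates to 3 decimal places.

solid 
facet normal 0.260 0.902 -0.345
outer loop
vertex -3.392 0.846 1.449
vertex -3.69 1.165 2.058
vertex -3.013 0.9 1.876
endloop
endfacet
facet normal 0.573 -0.703 -0.420
outer loop
vertex -3.392 0.846 1.449
vertex -3.013 0.9 1.876
vertex -4.19 -0.565 2.722
endloop
endfacet
facet normal 0.260 0.901 -0.346
outer loop
vertex -3.013 0.9 1.876
vertex -3.69 1.165 2.058
vertex -3.03 1.11 2.41
endloop
endfacet
facet normal 0.819 -0.524 0.232
outer loop
vertex -3.013 0.9 1.876
vertex -3.03 1.11 2.41
vertex -4.19 -0.565 2.722
endloop
endfacet
facet normal 0.260 0.901 -0.347
outer loop
vertex -3.03 1.11 2.41
vertex -3.69 1.165 2.058
vertex -3.435 1.353 2.738
endloop
endfacet
facet normal 0.533 -0.217 0.818
outer loop
vertex -3.03 1.11 2.41
vertex -3.435 1.353 2.738
vertex -4.19 -0.565 2.722
endloop
endfacet
facet normal 0.259 0.902 -0.346
outer loop
vertex -3.435 1.353 2.738
vertex -3.69 1.165 2.058
vertex -3.989 1.485 2.667
endloop
endfacet
facet normal -0.118 0.038 0.992
outer loop
vertex -3.435 1.353 2.738
vertex -3.989 1.485 2.667
vertex -4.19 -0.565 2.722
endloop
endfacet
facet normal 0.261 0.901 -0.346
outer loop
vertex -3.989 1.485 2.667
vertex -3.69 1.165 2.058
vertex -4.368 1.431 2.24
endloop
endfacet
facet normal -0.750 0.091 0.655
outer loop
vertex -3.989 1.485 2.667
vertex -4.368 1.431 2.24
vertex -4.19 -0.565 2.722
endloop
endfacet
facet normal 0.261 0.901 -0.346
outer loop
vertex -4.368 1.431 2.24
vertex -3.69 1.165 2.058
vertex -4.35 1.221 1.706
endloop
endfacet
facet normal -0.996 -0.089 0.001
outer loop
vertex -4.368 1.431 2.24
vertex -4.35 1.221 1.706
vertex -4.19 -0.565 2.722
endloop
endfacet
facet normal 0.261 0.901 -0.346
outer loop
vertex -4.35 1.221 1.706
vertex -3.69 1.165 2.058
vertex -3.946 0.978 1.378
endloop
endfacet
facet normal -0.710 -0.395 -0.582
outer loop
vertex -4.35 1.221 1.706
vertex -3.946 0.978 1.378
vertex -4.19 -0.565 2.722
endloop
endfacet
facet normal 0.259 0.902 -0.346
outer loop
vertex -3.946 0.978 1.378
vertex -3.69 1.165 2.058
vertex -3.392 0.846 1.449
endloop
endfacet
facet normal -0.058 -0.650 -0.757
outer loop
vertex -3.946 0.978 1.378
vertex -3.392 0.846 1.449
vertex -4.19 -0.565 2.722
endloop
endfacet
facet normal 0.032 0.532 0.846
outer loop
vertex -1.222 -2.512 4.188
vertex -1.835 -3.374 4.753
vertex -0.637 -3.408 4.729
endloop
endfacet
facet normal 0.605 0.662 0.442
outer loop
vertex -1.222 -2.512 4.188
vertex -0.637 -3.408 4.729
vertex -0.276 -3.02 3.653
endloop
endfacet
facet normal 0.379 0.906 -0.190
outer loop
vertex -1.222 -2.512 4.188
vertex -0.276 -3.02 3.653
vertex -1.252 -2.746 3.013
endloop
endfacet
facet normal -0.335 0.926 -0.176
outer loop
vertex -1.222 -2.512 4.188
vertex -1.252 -2.746 3.013
vertex -2.215 -2.965 3.692
endloop
endfacet
facet normal -0.549 0.695 0.464
outer loop
vertex -1.222 -2.512 4.188
vertex -2.215 -2.965 3.692
vertex -1.835 -3.374 4.753
endloop
endfacet
facet normal 0.942 0.043 0.332
outer loop
vertex -0.276 -3.02 3.653
vertex -0.637 -3.408 4.729
vertex -0.305 -4.195 3.888
endloop
endfacet
facet normal 0.015 -0.168 0.986
outer loop
vertex -0.637 -3.408 4.729
vertex -1.835 -3.374 4.753
vertex -1.268 -4.414 4.567
endloop
endfacet
facet normal -0.925 0.096 0.368
outer loop
vertex -1.835 -3.374 4.753
vertex -2.215 -2.965 3.692
vertex -2.244 -4.14 3.927
endloop
endfacet
facet normal -0.578 0.470 -0.668
outer loop
vertex -2.215 -2.965 3.692
vertex -1.252 -2.746 3.013
vertex -1.883 -3.752 2.851
endloop
endfacet
facet normal 0.576 0.437 -0.691
outer loop
vertex -1.252 -2.746 3.013
vertex -0.276 -3.02 3.653
vertex -0.685 -3.786 2.827
endloop
endfacet
facet normal 0.335 -0.926 0.176
outer loop
vertex -1.298 -4.648 3.392
vertex -0.305 -4.195 3.888
vertex -1.268 -4.414 4.567
endloop
endfacet
facet normal -0.379 -0.906 0.190
outer loop
vertex -1.298 -4.648 3.392
vertex -1.268 -4.414 4.567
vertex -2.244 -4.14 3.927
endloop
endfacet
facet normal -0.605 -0.662 -0.442
outer loop
vertex -1.298 -4.648 3.392
vertex -2.244 -4.14 3.927
vertex -1.883 -3.752 2.851
endloop
endfacet
facet normal -0.032 -0.532 -0.846
outer loop
vertex -1.298 -4.648 3.392
vertex -1.883 -3.752 2.851
vertex -0.685 -3.786 2.827
endloop
endfacet
facet normal 0.549 -0.695 -0.464
outer loop
vertex -1.298 -4.648 3.392
vertex -0.685 -3.786 2.827
vertex -0.305 -4.195 3.888
endloop
endfacet
facet normal 0.578 -0.470 0.668
outer loop
vertex -1.268 -4.414 4.567
vertex -0.305 -4.195 3.888
vertex -0.637 -3.408 4.729
endloop
endfacet
facet normal -0.576 -0.437 0.691
outer loop
vertex -2.244 -4.14 3.927
vertex -1.268 -4.414 4.567
vertex -1.835 -3.374 4.753
endloop
endfacet
facet normal -0.942 -0.043 -0.332
outer loop
vertex -1.883 -3.752 2.851
vertex -2.244 -4.14 3.927
vertex -2.215 -2.965 3.692
endloop
endfacet
facet normal -0.015 0.168 -0.986
outer loop
vertex -0.685 -3.786 2.827
vertex -1.883 -3.752 2.851
vertex -1.252 -2.746 3.013
endloop
endfacet
facet normal 0.925 -0.096 -0.368
outer loop
vertex -0.305 -4.195 3.888
vertex -0.685 -3.786 2.827
vertex -0.276 -3.02 3.653
endloop
endfacet

endsolid


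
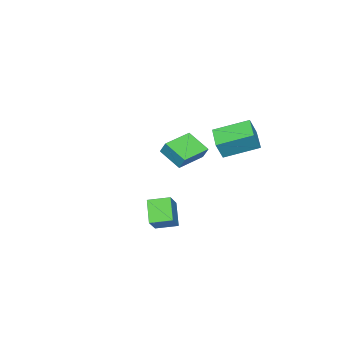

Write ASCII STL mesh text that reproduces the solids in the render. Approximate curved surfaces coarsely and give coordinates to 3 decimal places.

solid 
facet normal -0.673 -0.691 0.265
outer loop
vertex -2.073 -0.677 4.09
vertex -3.254 0.733 4.77
vertex -2.542 -0.596 3.11
endloop
endfacet
facet normal 0.602 -0.719 -0.347
outer loop
vertex -1.526 0.447 2.71
vertex -2.073 -0.677 4.09
vertex -2.542 -0.596 3.11
endloop
endfacet
facet normal -0.673 -0.691 0.265
outer loop
vertex -2.542 -0.596 3.11
vertex -3.254 0.733 4.77
vertex -3.722 0.813 3.79
endloop
endfacet
facet normal -0.430 0.074 -0.900
outer loop
vertex -3.722 0.813 3.79
vertex -1.526 0.447 2.71
vertex -2.542 -0.596 3.11
endloop
endfacet
facet normal 0.430 -0.074 0.900
outer loop
vertex -2.073 -0.677 4.09
vertex -2.238 1.776 4.37
vertex -3.254 0.733 4.77
endloop
endfacet
facet normal 0.603 -0.719 -0.347
outer loop
vertex -1.058 0.367 3.69
vertex -2.073 -0.677 4.09
vertex -1.526 0.447 2.71
endloop
endfacet
facet normal 0.430 -0.074 0.900
outer loop
vertex -1.058 0.367 3.69
vertex -2.238 1.776 4.37
vertex -2.073 -0.677 4.09
endloop
endfacet
facet normal -0.602 0.719 0.346
outer loop
vertex -3.254 0.733 4.77
vertex -2.238 1.776 4.37
vertex -3.722 0.813 3.79
endloop
endfacet
facet normal -0.430 0.074 -0.900
outer loop
vertex -2.707 1.857 3.39
vertex -1.526 0.447 2.71
vertex -3.722 0.813 3.79
endloop
endfacet
facet normal -0.602 0.719 0.348
outer loop
vertex -3.722 0.813 3.79
vertex -2.238 1.776 4.37
vertex -2.707 1.857 3.39
endloop
endfacet
facet normal 0.673 0.691 -0.265
outer loop
vertex -2.707 1.857 3.39
vertex -1.058 0.367 3.69
vertex -1.526 0.447 2.71
endloop
endfacet
facet normal 0.673 0.691 -0.265
outer loop
vertex -2.238 1.776 4.37
vertex -1.058 0.367 3.69
vertex -2.707 1.857 3.39
endloop
endfacet
facet normal -0.489 -0.511 0.707
outer loop
vertex 3.726 0.084 1.697
vertex 3.106 1.009 1.937
vertex 2.895 -0.26 0.873
endloop
endfacet
facet normal 0.545 -0.812 -0.210
outer loop
vertex 3.594 0.471 -0.137
vertex 3.726 0.084 1.697
vertex 2.895 -0.26 0.873
endloop
endfacet
facet normal -0.489 -0.511 0.707
outer loop
vertex 2.895 -0.26 0.873
vertex 3.106 1.009 1.937
vertex 2.274 0.666 1.113
endloop
endfacet
facet normal -0.681 -0.282 -0.676
outer loop
vertex 2.274 0.666 1.113
vertex 3.594 0.471 -0.137
vertex 2.895 -0.26 0.873
endloop
endfacet
facet normal 0.682 0.282 0.675
outer loop
vertex 3.726 0.084 1.697
vertex 3.805 1.74 0.927
vertex 3.106 1.009 1.937
endloop
endfacet
facet normal 0.544 -0.813 -0.211
outer loop
vertex 4.426 0.814 0.687
vertex 3.726 0.084 1.697
vertex 3.594 0.471 -0.137
endloop
endfacet
facet normal 0.681 0.282 0.676
outer loop
vertex 4.426 0.814 0.687
vertex 3.805 1.74 0.927
vertex 3.726 0.084 1.697
endloop
endfacet
facet normal -0.544 0.812 0.211
outer loop
vertex 3.106 1.009 1.937
vertex 3.805 1.74 0.927
vertex 2.274 0.666 1.113
endloop
endfacet
facet normal -0.681 -0.281 -0.676
outer loop
vertex 2.974 1.396 0.103
vertex 3.594 0.471 -0.137
vertex 2.274 0.666 1.113
endloop
endfacet
facet normal -0.544 0.812 0.210
outer loop
vertex 2.274 0.666 1.113
vertex 3.805 1.74 0.927
vertex 2.974 1.396 0.103
endloop
endfacet
facet normal 0.489 0.511 -0.707
outer loop
vertex 2.974 1.396 0.103
vertex 4.426 0.814 0.687
vertex 3.594 0.471 -0.137
endloop
endfacet
facet normal 0.489 0.511 -0.707
outer loop
vertex 3.805 1.74 0.927
vertex 4.426 0.814 0.687
vertex 2.974 1.396 0.103
endloop
endfacet
facet normal -0.991 0.073 0.114
outer loop
vertex -3.355 -3.202 2.696
vertex -3.353 -1.939 1.904
vertex -3.471 -3.654 1.974
endloop
endfacet
facet normal -0.001 -0.847 0.531
outer loop
vertex -1.747 -3.781 1.776
vertex -3.355 -3.202 2.696
vertex -3.471 -3.654 1.974
endloop
endfacet
facet normal -0.991 0.073 0.114
outer loop
vertex -3.471 -3.654 1.974
vertex -3.353 -1.939 1.904
vertex -3.469 -2.392 1.182
endloop
endfacet
facet normal -0.135 -0.527 -0.839
outer loop
vertex -3.469 -2.392 1.182
vertex -1.747 -3.781 1.776
vertex -3.471 -3.654 1.974
endloop
endfacet
facet normal 0.135 0.526 0.840
outer loop
vertex -3.355 -3.202 2.696
vertex -1.629 -2.066 1.706
vertex -3.353 -1.939 1.904
endloop
endfacet
facet normal -0.001 -0.847 0.532
outer loop
vertex -1.631 -3.328 2.498
vertex -3.355 -3.202 2.696
vertex -1.747 -3.781 1.776
endloop
endfacet
facet normal 0.135 0.527 0.839
outer loop
vertex -1.631 -3.328 2.498
vertex -1.629 -2.066 1.706
vertex -3.355 -3.202 2.696
endloop
endfacet
facet normal 0.001 0.847 -0.532
outer loop
vertex -3.353 -1.939 1.904
vertex -1.629 -2.066 1.706
vertex -3.469 -2.392 1.182
endloop
endfacet
facet normal -0.135 -0.526 -0.840
outer loop
vertex -1.745 -2.518 0.984
vertex -1.747 -3.781 1.776
vertex -3.469 -2.392 1.182
endloop
endfacet
facet normal 0.001 0.848 -0.531
outer loop
vertex -3.469 -2.392 1.182
vertex -1.629 -2.066 1.706
vertex -1.745 -2.518 0.984
endloop
endfacet
facet normal 0.991 -0.073 -0.114
outer loop
vertex -1.745 -2.518 0.984
vertex -1.631 -3.328 2.498
vertex -1.747 -3.781 1.776
endloop
endfacet
facet normal 0.991 -0.073 -0.114
outer loop
vertex -1.629 -2.066 1.706
vertex -1.631 -3.328 2.498
vertex -1.745 -2.518 0.984
endloop
endfacet

endsolid


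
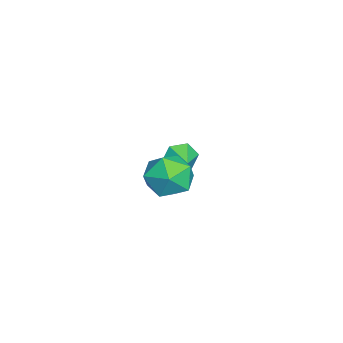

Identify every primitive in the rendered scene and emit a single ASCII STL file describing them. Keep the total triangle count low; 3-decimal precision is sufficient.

solid 
facet normal -0.921 0.387 -0.049
outer loop
vertex 2.504 -1.759 2.122
vertex 2.044 -2.88 1.908
vertex 2.155 -2.47 3.063
endloop
endfacet
facet normal -0.508 0.767 0.392
outer loop
vertex 2.504 -1.759 2.122
vertex 2.155 -2.47 3.063
vertex 3.196 -1.819 3.137
endloop
endfacet
facet normal 0.057 0.998 0.020
outer loop
vertex 2.504 -1.759 2.122
vertex 3.196 -1.819 3.137
vertex 3.729 -1.827 2.028
endloop
endfacet
facet normal -0.008 0.760 -0.650
outer loop
vertex 2.504 -1.759 2.122
vertex 3.729 -1.827 2.028
vertex 3.017 -2.483 1.269
endloop
endfacet
facet normal -0.611 0.383 -0.693
outer loop
vertex 2.504 -1.759 2.122
vertex 3.017 -2.483 1.269
vertex 2.044 -2.88 1.908
endloop
endfacet
facet normal -0.271 0.331 0.904
outer loop
vertex 3.196 -1.819 3.137
vertex 2.155 -2.47 3.063
vertex 3.163 -2.977 3.551
endloop
endfacet
facet normal -0.940 -0.284 0.191
outer loop
vertex 2.155 -2.47 3.063
vertex 2.044 -2.88 1.908
vertex 2.451 -3.633 2.792
endloop
endfacet
facet normal -0.439 -0.291 -0.850
outer loop
vertex 2.044 -2.88 1.908
vertex 3.017 -2.483 1.269
vertex 2.984 -3.641 1.683
endloop
endfacet
facet normal 0.538 0.319 -0.780
outer loop
vertex 3.017 -2.483 1.269
vertex 3.729 -1.827 2.028
vertex 4.025 -2.99 1.757
endloop
endfacet
facet normal 0.642 0.704 0.304
outer loop
vertex 3.729 -1.827 2.028
vertex 3.196 -1.819 3.137
vertex 4.136 -2.58 2.912
endloop
endfacet
facet normal 0.008 -0.760 0.650
outer loop
vertex 3.676 -3.701 2.698
vertex 3.163 -2.977 3.551
vertex 2.451 -3.633 2.792
endloop
endfacet
facet normal -0.057 -0.998 -0.020
outer loop
vertex 3.676 -3.701 2.698
vertex 2.451 -3.633 2.792
vertex 2.984 -3.641 1.683
endloop
endfacet
facet normal 0.508 -0.767 -0.392
outer loop
vertex 3.676 -3.701 2.698
vertex 2.984 -3.641 1.683
vertex 4.025 -2.99 1.757
endloop
endfacet
facet normal 0.921 -0.387 0.049
outer loop
vertex 3.676 -3.701 2.698
vertex 4.025 -2.99 1.757
vertex 4.136 -2.58 2.912
endloop
endfacet
facet normal 0.611 -0.383 0.693
outer loop
vertex 3.676 -3.701 2.698
vertex 4.136 -2.58 2.912
vertex 3.163 -2.977 3.551
endloop
endfacet
facet normal -0.538 -0.319 0.780
outer loop
vertex 2.451 -3.633 2.792
vertex 3.163 -2.977 3.551
vertex 2.155 -2.47 3.063
endloop
endfacet
facet normal -0.642 -0.704 -0.304
outer loop
vertex 2.984 -3.641 1.683
vertex 2.451 -3.633 2.792
vertex 2.044 -2.88 1.908
endloop
endfacet
facet normal 0.271 -0.331 -0.904
outer loop
vertex 4.025 -2.99 1.757
vertex 2.984 -3.641 1.683
vertex 3.017 -2.483 1.269
endloop
endfacet
facet normal 0.940 0.284 -0.191
outer loop
vertex 4.136 -2.58 2.912
vertex 4.025 -2.99 1.757
vertex 3.729 -1.827 2.028
endloop
endfacet
facet normal 0.439 0.291 0.850
outer loop
vertex 3.163 -2.977 3.551
vertex 4.136 -2.58 2.912
vertex 3.196 -1.819 3.137
endloop
endfacet
facet normal -0.879 -0.392 -0.271
outer loop
vertex -2.307 -3.207 -1.044
vertex -2.658 -2.928 -0.31
vertex -2.666 -2.427 -1.009
endloop
endfacet
facet normal 0.680 0.342 -0.648
outer loop
vertex -2.307 -3.207 -1.044
vertex -2.666 -2.427 -1.009
vertex -1.682 -2.492 -0.01
endloop
endfacet
facet normal -0.879 -0.392 -0.271
outer loop
vertex -2.666 -2.427 -1.009
vertex -2.658 -2.928 -0.31
vertex -3.017 -2.147 -0.276
endloop
endfacet
facet normal 0.285 0.933 -0.220
outer loop
vertex -2.666 -2.427 -1.009
vertex -3.017 -2.147 -0.276
vertex -1.682 -2.492 -0.01
endloop
endfacet
facet normal -0.879 -0.392 -0.271
outer loop
vertex -3.017 -2.147 -0.276
vertex -2.658 -2.928 -0.31
vertex -3.009 -2.648 0.423
endloop
endfacet
facet normal 0.094 0.810 0.579
outer loop
vertex -3.017 -2.147 -0.276
vertex -3.009 -2.648 0.423
vertex -1.682 -2.492 -0.01
endloop
endfacet
facet normal -0.879 -0.392 -0.271
outer loop
vertex -3.009 -2.648 0.423
vertex -2.658 -2.928 -0.31
vertex -2.65 -3.429 0.389
endloop
endfacet
facet normal 0.299 0.096 0.950
outer loop
vertex -3.009 -2.648 0.423
vertex -2.65 -3.429 0.389
vertex -1.682 -2.492 -0.01
endloop
endfacet
facet normal -0.879 -0.392 -0.271
outer loop
vertex -2.65 -3.429 0.389
vertex -2.658 -2.928 -0.31
vertex -2.299 -3.708 -0.345
endloop
endfacet
facet normal 0.695 -0.496 0.521
outer loop
vertex -2.65 -3.429 0.389
vertex -2.299 -3.708 -0.345
vertex -1.682 -2.492 -0.01
endloop
endfacet
facet normal -0.879 -0.392 -0.271
outer loop
vertex -2.299 -3.708 -0.345
vertex -2.658 -2.928 -0.31
vertex -2.307 -3.207 -1.044
endloop
endfacet
facet normal 0.885 -0.373 -0.277
outer loop
vertex -2.299 -3.708 -0.345
vertex -2.307 -3.207 -1.044
vertex -1.682 -2.492 -0.01
endloop
endfacet

endsolid


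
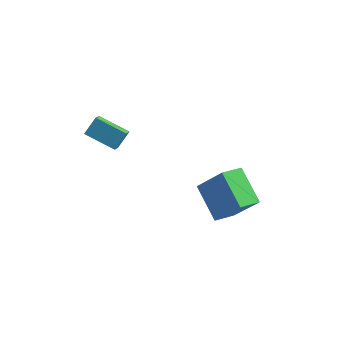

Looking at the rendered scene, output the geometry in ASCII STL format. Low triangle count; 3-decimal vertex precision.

solid 
facet normal -0.644 0.537 0.545
outer loop
vertex 3.065 -0.236 0.139
vertex 3.569 0.707 -0.195
vertex 1.926 -0.139 -1.303
endloop
endfacet
facet normal -0.450 -0.842 0.298
outer loop
vertex 3.111 -1.127 -2.305
vertex 3.065 -0.236 0.139
vertex 1.926 -0.139 -1.303
endloop
endfacet
facet normal -0.644 0.537 0.545
outer loop
vertex 1.926 -0.139 -1.303
vertex 3.569 0.707 -0.195
vertex 2.43 0.804 -1.637
endloop
endfacet
facet normal -0.619 0.053 -0.784
outer loop
vertex 2.43 0.804 -1.637
vertex 3.111 -1.127 -2.305
vertex 1.926 -0.139 -1.303
endloop
endfacet
facet normal 0.619 -0.053 0.784
outer loop
vertex 3.065 -0.236 0.139
vertex 4.754 -0.281 -1.197
vertex 3.569 0.707 -0.195
endloop
endfacet
facet normal -0.450 -0.842 0.298
outer loop
vertex 4.25 -1.224 -0.863
vertex 3.065 -0.236 0.139
vertex 3.111 -1.127 -2.305
endloop
endfacet
facet normal 0.619 -0.053 0.784
outer loop
vertex 4.25 -1.224 -0.863
vertex 4.754 -0.281 -1.197
vertex 3.065 -0.236 0.139
endloop
endfacet
facet normal 0.450 0.842 -0.298
outer loop
vertex 3.569 0.707 -0.195
vertex 4.754 -0.281 -1.197
vertex 2.43 0.804 -1.637
endloop
endfacet
facet normal -0.619 0.053 -0.784
outer loop
vertex 3.615 -0.184 -2.639
vertex 3.111 -1.127 -2.305
vertex 2.43 0.804 -1.637
endloop
endfacet
facet normal 0.450 0.842 -0.298
outer loop
vertex 2.43 0.804 -1.637
vertex 4.754 -0.281 -1.197
vertex 3.615 -0.184 -2.639
endloop
endfacet
facet normal 0.644 -0.537 -0.545
outer loop
vertex 3.615 -0.184 -2.639
vertex 4.25 -1.224 -0.863
vertex 3.111 -1.127 -2.305
endloop
endfacet
facet normal 0.644 -0.537 -0.545
outer loop
vertex 4.754 -0.281 -1.197
vertex 4.25 -1.224 -0.863
vertex 3.615 -0.184 -2.639
endloop
endfacet
facet normal -0.938 0.044 0.344
outer loop
vertex -1.715 -2.092 3.714
vertex -1.856 -1.457 3.248
vertex -1.984 -2.639 3.051
endloop
endfacet
facet normal 0.177 -0.793 0.583
outer loop
vertex -0.624 -2.703 2.552
vertex -1.715 -2.092 3.714
vertex -1.984 -2.639 3.051
endloop
endfacet
facet normal -0.938 0.044 0.344
outer loop
vertex -1.984 -2.639 3.051
vertex -1.856 -1.457 3.248
vertex -2.125 -2.004 2.585
endloop
endfacet
facet normal -0.299 -0.607 -0.737
outer loop
vertex -2.125 -2.004 2.585
vertex -0.624 -2.703 2.552
vertex -1.984 -2.639 3.051
endloop
endfacet
facet normal 0.299 0.607 0.737
outer loop
vertex -1.715 -2.092 3.714
vertex -0.496 -1.521 2.749
vertex -1.856 -1.457 3.248
endloop
endfacet
facet normal 0.177 -0.793 0.583
outer loop
vertex -0.355 -2.156 3.215
vertex -1.715 -2.092 3.714
vertex -0.624 -2.703 2.552
endloop
endfacet
facet normal 0.299 0.607 0.737
outer loop
vertex -0.355 -2.156 3.215
vertex -0.496 -1.521 2.749
vertex -1.715 -2.092 3.714
endloop
endfacet
facet normal -0.177 0.793 -0.583
outer loop
vertex -1.856 -1.457 3.248
vertex -0.496 -1.521 2.749
vertex -2.125 -2.004 2.585
endloop
endfacet
facet normal -0.299 -0.607 -0.737
outer loop
vertex -0.765 -2.068 2.086
vertex -0.624 -2.703 2.552
vertex -2.125 -2.004 2.585
endloop
endfacet
facet normal -0.177 0.793 -0.583
outer loop
vertex -2.125 -2.004 2.585
vertex -0.496 -1.521 2.749
vertex -0.765 -2.068 2.086
endloop
endfacet
facet normal 0.938 -0.044 -0.344
outer loop
vertex -0.765 -2.068 2.086
vertex -0.355 -2.156 3.215
vertex -0.624 -2.703 2.552
endloop
endfacet
facet normal 0.938 -0.044 -0.344
outer loop
vertex -0.496 -1.521 2.749
vertex -0.355 -2.156 3.215
vertex -0.765 -2.068 2.086
endloop
endfacet

endsolid


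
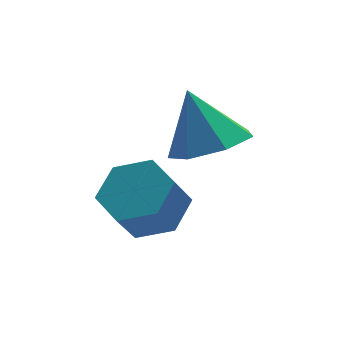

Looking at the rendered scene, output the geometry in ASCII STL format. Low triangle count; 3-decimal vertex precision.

solid 
facet normal 0.432 0.320 -0.843
outer loop
vertex 1.712 -1.906 0.044
vertex 1.166 -2.497 -0.46
vertex 0.867 -1.614 -0.278
endloop
endfacet
facet normal 0.151 0.896 0.418
outer loop
vertex 1.712 -1.906 0.044
vertex 0.867 -1.614 -0.278
vertex 1.219 -2.271 1.005
endloop
endfacet
facet normal 0.151 0.896 0.418
outer loop
vertex 1.219 -2.271 1.005
vertex 0.867 -1.614 -0.278
vertex 0.374 -1.979 0.683
endloop
endfacet
facet normal -0.432 -0.321 0.843
outer loop
vertex 1.219 -2.271 1.005
vertex 0.374 -1.979 0.683
vertex 0.674 -2.863 0.5
endloop
endfacet
facet normal 0.433 0.320 -0.843
outer loop
vertex 0.867 -1.614 -0.278
vertex 1.166 -2.497 -0.46
vertex 0.322 -2.206 -0.783
endloop
endfacet
facet normal -0.695 0.713 -0.086
outer loop
vertex 0.867 -1.614 -0.278
vertex 0.322 -2.206 -0.783
vertex 0.374 -1.979 0.683
endloop
endfacet
facet normal -0.695 0.713 -0.086
outer loop
vertex 0.374 -1.979 0.683
vertex 0.322 -2.206 -0.783
vertex -0.171 -2.571 0.178
endloop
endfacet
facet normal -0.432 -0.321 0.843
outer loop
vertex 0.374 -1.979 0.683
vertex -0.171 -2.571 0.178
vertex 0.674 -2.863 0.5
endloop
endfacet
facet normal 0.433 0.320 -0.843
outer loop
vertex 0.322 -2.206 -0.783
vertex 1.166 -2.497 -0.46
vertex 0.621 -3.089 -0.965
endloop
endfacet
facet normal -0.845 -0.182 -0.503
outer loop
vertex 0.322 -2.206 -0.783
vertex 0.621 -3.089 -0.965
vertex -0.171 -2.571 0.178
endloop
endfacet
facet normal -0.845 -0.182 -0.503
outer loop
vertex -0.171 -2.571 0.178
vertex 0.621 -3.089 -0.965
vertex 0.128 -3.454 -0.004
endloop
endfacet
facet normal -0.432 -0.320 0.843
outer loop
vertex -0.171 -2.571 0.178
vertex 0.128 -3.454 -0.004
vertex 0.674 -2.863 0.5
endloop
endfacet
facet normal 0.432 0.321 -0.843
outer loop
vertex 0.621 -3.089 -0.965
vertex 1.166 -2.497 -0.46
vertex 1.466 -3.381 -0.643
endloop
endfacet
facet normal -0.151 -0.896 -0.418
outer loop
vertex 0.621 -3.089 -0.965
vertex 1.466 -3.381 -0.643
vertex 0.128 -3.454 -0.004
endloop
endfacet
facet normal -0.151 -0.896 -0.418
outer loop
vertex 0.128 -3.454 -0.004
vertex 1.466 -3.381 -0.643
vertex 0.973 -3.746 0.318
endloop
endfacet
facet normal -0.432 -0.320 0.843
outer loop
vertex 0.128 -3.454 -0.004
vertex 0.973 -3.746 0.318
vertex 0.674 -2.863 0.5
endloop
endfacet
facet normal 0.432 0.321 -0.843
outer loop
vertex 1.466 -3.381 -0.643
vertex 1.166 -2.497 -0.46
vertex 2.011 -2.789 -0.138
endloop
endfacet
facet normal 0.695 -0.713 0.086
outer loop
vertex 1.466 -3.381 -0.643
vertex 2.011 -2.789 -0.138
vertex 0.973 -3.746 0.318
endloop
endfacet
facet normal 0.695 -0.713 0.086
outer loop
vertex 0.973 -3.746 0.318
vertex 2.011 -2.789 -0.138
vertex 1.518 -3.154 0.823
endloop
endfacet
facet normal -0.433 -0.320 0.843
outer loop
vertex 0.973 -3.746 0.318
vertex 1.518 -3.154 0.823
vertex 0.674 -2.863 0.5
endloop
endfacet
facet normal 0.432 0.320 -0.843
outer loop
vertex 2.011 -2.789 -0.138
vertex 1.166 -2.497 -0.46
vertex 1.712 -1.906 0.044
endloop
endfacet
facet normal 0.845 0.182 0.503
outer loop
vertex 2.011 -2.789 -0.138
vertex 1.712 -1.906 0.044
vertex 1.518 -3.154 0.823
endloop
endfacet
facet normal 0.845 0.182 0.503
outer loop
vertex 1.518 -3.154 0.823
vertex 1.712 -1.906 0.044
vertex 1.219 -2.271 1.005
endloop
endfacet
facet normal -0.433 -0.320 0.843
outer loop
vertex 1.518 -3.154 0.823
vertex 1.219 -2.271 1.005
vertex 0.674 -2.863 0.5
endloop
endfacet
facet normal 0.235 -0.430 -0.871
outer loop
vertex 3.462 -2.611 1.639
vertex 2.615 -2.177 1.196
vertex 3.588 -1.789 1.267
endloop
endfacet
facet normal 0.720 0.192 0.667
outer loop
vertex 3.462 -2.611 1.639
vertex 3.588 -1.789 1.267
vertex 2.225 -1.463 2.644
endloop
endfacet
facet normal 0.235 -0.430 -0.872
outer loop
vertex 3.588 -1.789 1.267
vertex 2.615 -2.177 1.196
vertex 2.981 -1.259 0.842
endloop
endfacet
facet normal 0.499 0.813 0.301
outer loop
vertex 3.588 -1.789 1.267
vertex 2.981 -1.259 0.842
vertex 2.225 -1.463 2.644
endloop
endfacet
facet normal 0.234 -0.430 -0.872
outer loop
vertex 2.981 -1.259 0.842
vertex 2.615 -2.177 1.196
vertex 2.098 -1.42 0.684
endloop
endfacet
facet normal -0.185 0.982 0.034
outer loop
vertex 2.981 -1.259 0.842
vertex 2.098 -1.42 0.684
vertex 2.225 -1.463 2.644
endloop
endfacet
facet normal 0.234 -0.430 -0.872
outer loop
vertex 2.098 -1.42 0.684
vertex 2.615 -2.177 1.196
vertex 1.605 -2.151 0.912
endloop
endfacet
facet normal -0.818 0.572 0.066
outer loop
vertex 2.098 -1.42 0.684
vertex 1.605 -2.151 0.912
vertex 2.225 -1.463 2.644
endloop
endfacet
facet normal 0.234 -0.430 -0.872
outer loop
vertex 1.605 -2.151 0.912
vertex 2.615 -2.177 1.196
vertex 1.871 -2.902 1.354
endloop
endfacet
facet normal -0.922 -0.107 0.373
outer loop
vertex 1.605 -2.151 0.912
vertex 1.871 -2.902 1.354
vertex 2.225 -1.463 2.644
endloop
endfacet
facet normal 0.234 -0.430 -0.872
outer loop
vertex 1.871 -2.902 1.354
vertex 2.615 -2.177 1.196
vertex 2.698 -3.107 1.677
endloop
endfacet
facet normal -0.419 -0.547 0.725
outer loop
vertex 1.871 -2.902 1.354
vertex 2.698 -3.107 1.677
vertex 2.225 -1.463 2.644
endloop
endfacet
facet normal 0.236 -0.430 -0.872
outer loop
vertex 2.698 -3.107 1.677
vertex 2.615 -2.177 1.196
vertex 3.462 -2.611 1.639
endloop
endfacet
facet normal 0.311 -0.414 0.856
outer loop
vertex 2.698 -3.107 1.677
vertex 3.462 -2.611 1.639
vertex 2.225 -1.463 2.644
endloop
endfacet

endsolid


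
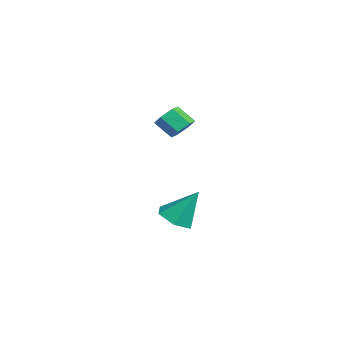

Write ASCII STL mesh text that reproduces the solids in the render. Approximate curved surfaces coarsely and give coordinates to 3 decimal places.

solid 
facet normal 0.429 0.608 -0.668
outer loop
vertex -2.449 -1.832 1.692
vertex -3.007 -1.504 1.632
vertex -2.569 -1.323 2.078
endloop
endfacet
facet normal 0.884 -0.131 0.448
outer loop
vertex -2.449 -1.832 1.692
vertex -2.569 -1.323 2.078
vertex -2.895 -2.464 2.387
endloop
endfacet
facet normal 0.884 -0.131 0.448
outer loop
vertex -2.895 -2.464 2.387
vertex -2.569 -1.323 2.078
vertex -3.015 -1.955 2.773
endloop
endfacet
facet normal -0.428 -0.608 0.669
outer loop
vertex -2.895 -2.464 2.387
vertex -3.015 -1.955 2.773
vertex -3.453 -2.136 2.328
endloop
endfacet
facet normal 0.429 0.608 -0.668
outer loop
vertex -2.569 -1.323 2.078
vertex -3.007 -1.504 1.632
vertex -3.127 -0.995 2.018
endloop
endfacet
facet normal 0.281 0.613 0.738
outer loop
vertex -2.569 -1.323 2.078
vertex -3.127 -0.995 2.018
vertex -3.015 -1.955 2.773
endloop
endfacet
facet normal 0.282 0.613 0.738
outer loop
vertex -3.015 -1.955 2.773
vertex -3.127 -0.995 2.018
vertex -3.573 -1.627 2.714
endloop
endfacet
facet normal -0.428 -0.608 0.669
outer loop
vertex -3.015 -1.955 2.773
vertex -3.573 -1.627 2.714
vertex -3.453 -2.136 2.328
endloop
endfacet
facet normal 0.428 0.608 -0.669
outer loop
vertex -3.127 -0.995 2.018
vertex -3.007 -1.504 1.632
vertex -3.565 -1.176 1.573
endloop
endfacet
facet normal -0.602 0.744 0.290
outer loop
vertex -3.127 -0.995 2.018
vertex -3.565 -1.176 1.573
vertex -3.573 -1.627 2.714
endloop
endfacet
facet normal -0.602 0.744 0.290
outer loop
vertex -3.573 -1.627 2.714
vertex -3.565 -1.176 1.573
vertex -4.011 -1.808 2.268
endloop
endfacet
facet normal -0.429 -0.608 0.668
outer loop
vertex -3.573 -1.627 2.714
vertex -4.011 -1.808 2.268
vertex -3.453 -2.136 2.328
endloop
endfacet
facet normal 0.428 0.608 -0.669
outer loop
vertex -3.565 -1.176 1.573
vertex -3.007 -1.504 1.632
vertex -3.445 -1.685 1.187
endloop
endfacet
facet normal -0.884 0.131 -0.448
outer loop
vertex -3.565 -1.176 1.573
vertex -3.445 -1.685 1.187
vertex -4.011 -1.808 2.268
endloop
endfacet
facet normal -0.884 0.131 -0.448
outer loop
vertex -4.011 -1.808 2.268
vertex -3.445 -1.685 1.187
vertex -3.891 -2.317 1.882
endloop
endfacet
facet normal -0.429 -0.608 0.668
outer loop
vertex -4.011 -1.808 2.268
vertex -3.891 -2.317 1.882
vertex -3.453 -2.136 2.328
endloop
endfacet
facet normal 0.428 0.608 -0.669
outer loop
vertex -3.445 -1.685 1.187
vertex -3.007 -1.504 1.632
vertex -2.887 -2.013 1.246
endloop
endfacet
facet normal -0.282 -0.613 -0.738
outer loop
vertex -3.445 -1.685 1.187
vertex -2.887 -2.013 1.246
vertex -3.891 -2.317 1.882
endloop
endfacet
facet normal -0.281 -0.614 -0.738
outer loop
vertex -3.891 -2.317 1.882
vertex -2.887 -2.013 1.246
vertex -3.333 -2.645 1.942
endloop
endfacet
facet normal -0.429 -0.608 0.668
outer loop
vertex -3.891 -2.317 1.882
vertex -3.333 -2.645 1.942
vertex -3.453 -2.136 2.328
endloop
endfacet
facet normal 0.429 0.608 -0.668
outer loop
vertex -2.887 -2.013 1.246
vertex -3.007 -1.504 1.632
vertex -2.449 -1.832 1.692
endloop
endfacet
facet normal 0.602 -0.744 -0.290
outer loop
vertex -2.887 -2.013 1.246
vertex -2.449 -1.832 1.692
vertex -3.333 -2.645 1.942
endloop
endfacet
facet normal 0.602 -0.744 -0.290
outer loop
vertex -3.333 -2.645 1.942
vertex -2.449 -1.832 1.692
vertex -2.895 -2.464 2.387
endloop
endfacet
facet normal -0.428 -0.608 0.669
outer loop
vertex -3.333 -2.645 1.942
vertex -2.895 -2.464 2.387
vertex -3.453 -2.136 2.328
endloop
endfacet
facet normal -0.157 -0.514 -0.843
outer loop
vertex -3.284 -1.141 -4.138
vertex -3.863 -1.688 -3.697
vertex -4.17 -0.932 -4.101
endloop
endfacet
facet normal 0.221 0.963 -0.157
outer loop
vertex -3.284 -1.141 -4.138
vertex -4.17 -0.932 -4.101
vertex -3.577 -0.752 -2.163
endloop
endfacet
facet normal -0.156 -0.514 -0.843
outer loop
vertex -4.17 -0.932 -4.101
vertex -3.863 -1.688 -3.697
vertex -4.748 -1.48 -3.66
endloop
endfacet
facet normal -0.632 0.765 0.122
outer loop
vertex -4.17 -0.932 -4.101
vertex -4.748 -1.48 -3.66
vertex -3.577 -0.752 -2.163
endloop
endfacet
facet normal -0.156 -0.515 -0.843
outer loop
vertex -4.748 -1.48 -3.66
vertex -3.863 -1.688 -3.697
vertex -4.441 -2.235 -3.256
endloop
endfacet
facet normal -0.789 0.007 0.614
outer loop
vertex -4.748 -1.48 -3.66
vertex -4.441 -2.235 -3.256
vertex -3.577 -0.752 -2.163
endloop
endfacet
facet normal -0.157 -0.514 -0.843
outer loop
vertex -4.441 -2.235 -3.256
vertex -3.863 -1.688 -3.697
vertex -3.556 -2.443 -3.294
endloop
endfacet
facet normal -0.095 -0.554 0.827
outer loop
vertex -4.441 -2.235 -3.256
vertex -3.556 -2.443 -3.294
vertex -3.577 -0.752 -2.163
endloop
endfacet
facet normal -0.157 -0.514 -0.843
outer loop
vertex -3.556 -2.443 -3.294
vertex -3.863 -1.688 -3.697
vertex -2.977 -1.896 -3.735
endloop
endfacet
facet normal 0.756 -0.358 0.549
outer loop
vertex -3.556 -2.443 -3.294
vertex -2.977 -1.896 -3.735
vertex -3.577 -0.752 -2.163
endloop
endfacet
facet normal -0.157 -0.514 -0.843
outer loop
vertex -2.977 -1.896 -3.735
vertex -3.863 -1.688 -3.697
vertex -3.284 -1.141 -4.138
endloop
endfacet
facet normal 0.914 0.402 0.056
outer loop
vertex -2.977 -1.896 -3.735
vertex -3.284 -1.141 -4.138
vertex -3.577 -0.752 -2.163
endloop
endfacet

endsolid


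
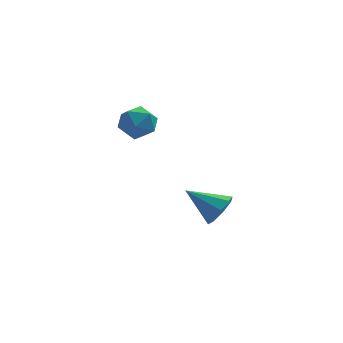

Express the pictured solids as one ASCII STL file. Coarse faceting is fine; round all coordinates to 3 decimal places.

solid 
facet normal 0.809 -0.171 -0.562
outer loop
vertex 0.993 1.804 -2.779
vertex 0.607 2.053 -3.41
vertex 1.055 2.391 -2.868
endloop
endfacet
facet normal 0.195 0.127 0.973
outer loop
vertex 0.993 1.804 -2.779
vertex 1.055 2.391 -2.868
vertex -0.687 2.327 -2.51
endloop
endfacet
facet normal 0.809 -0.172 -0.562
outer loop
vertex 1.055 2.391 -2.868
vertex 0.607 2.053 -3.41
vertex 0.855 2.78 -3.275
endloop
endfacet
facet normal 0.108 0.745 0.659
outer loop
vertex 1.055 2.391 -2.868
vertex 0.855 2.78 -3.275
vertex -0.687 2.327 -2.51
endloop
endfacet
facet normal 0.809 -0.172 -0.562
outer loop
vertex 0.855 2.78 -3.275
vertex 0.607 2.053 -3.41
vertex 0.51 2.743 -3.761
endloop
endfacet
facet normal -0.237 0.967 0.095
outer loop
vertex 0.855 2.78 -3.275
vertex 0.51 2.743 -3.761
vertex -0.687 2.327 -2.51
endloop
endfacet
facet normal 0.809 -0.172 -0.562
outer loop
vertex 0.51 2.743 -3.761
vertex 0.607 2.053 -3.41
vertex 0.221 2.301 -4.041
endloop
endfacet
facet normal -0.638 0.664 -0.390
outer loop
vertex 0.51 2.743 -3.761
vertex 0.221 2.301 -4.041
vertex -0.687 2.327 -2.51
endloop
endfacet
facet normal 0.809 -0.172 -0.562
outer loop
vertex 0.221 2.301 -4.041
vertex 0.607 2.053 -3.41
vertex 0.159 1.714 -3.951
endloop
endfacet
facet normal -0.860 0.013 -0.510
outer loop
vertex 0.221 2.301 -4.041
vertex 0.159 1.714 -3.951
vertex -0.687 2.327 -2.51
endloop
endfacet
facet normal 0.809 -0.172 -0.562
outer loop
vertex 0.159 1.714 -3.951
vertex 0.607 2.053 -3.41
vertex 0.359 1.326 -3.544
endloop
endfacet
facet normal -0.772 -0.604 -0.196
outer loop
vertex 0.159 1.714 -3.951
vertex 0.359 1.326 -3.544
vertex -0.687 2.327 -2.51
endloop
endfacet
facet normal 0.808 -0.172 -0.563
outer loop
vertex 0.359 1.326 -3.544
vertex 0.607 2.053 -3.41
vertex 0.705 1.363 -3.059
endloop
endfacet
facet normal -0.427 -0.826 0.368
outer loop
vertex 0.359 1.326 -3.544
vertex 0.705 1.363 -3.059
vertex -0.687 2.327 -2.51
endloop
endfacet
facet normal 0.809 -0.171 -0.562
outer loop
vertex 0.705 1.363 -3.059
vertex 0.607 2.053 -3.41
vertex 0.993 1.804 -2.779
endloop
endfacet
facet normal -0.027 -0.523 0.852
outer loop
vertex 0.705 1.363 -3.059
vertex 0.993 1.804 -2.779
vertex -0.687 2.327 -2.51
endloop
endfacet
facet normal 0.104 0.048 0.993
outer loop
vertex -2.299 2.182 1.989
vertex -2.76 1.509 2.07
vertex -1.947 1.441 1.988
endloop
endfacet
facet normal 0.676 0.320 0.663
outer loop
vertex -2.299 2.182 1.989
vertex -1.947 1.441 1.988
vertex -1.697 2.013 1.457
endloop
endfacet
facet normal 0.456 0.855 0.245
outer loop
vertex -2.299 2.182 1.989
vertex -1.697 2.013 1.457
vertex -2.356 2.435 1.211
endloop
endfacet
facet normal -0.251 0.915 0.316
outer loop
vertex -2.299 2.182 1.989
vertex -2.356 2.435 1.211
vertex -3.013 2.124 1.59
endloop
endfacet
facet normal -0.469 0.415 0.779
outer loop
vertex -2.299 2.182 1.989
vertex -3.013 2.124 1.59
vertex -2.76 1.509 2.07
endloop
endfacet
facet normal 0.951 -0.188 0.245
outer loop
vertex -1.697 2.013 1.457
vertex -1.947 1.441 1.988
vertex -1.787 1.236 1.21
endloop
endfacet
facet normal 0.026 -0.627 0.779
outer loop
vertex -1.947 1.441 1.988
vertex -2.76 1.509 2.07
vertex -2.444 0.925 1.589
endloop
endfacet
facet normal -0.901 -0.033 0.432
outer loop
vertex -2.76 1.509 2.07
vertex -3.013 2.124 1.59
vertex -3.103 1.347 1.343
endloop
endfacet
facet normal -0.549 0.774 -0.317
outer loop
vertex -3.013 2.124 1.59
vertex -2.356 2.435 1.211
vertex -2.853 1.919 0.812
endloop
endfacet
facet normal 0.595 0.678 -0.432
outer loop
vertex -2.356 2.435 1.211
vertex -1.697 2.013 1.457
vertex -2.04 1.851 0.73
endloop
endfacet
facet normal 0.251 -0.915 -0.316
outer loop
vertex -2.501 1.178 0.811
vertex -1.787 1.236 1.21
vertex -2.444 0.925 1.589
endloop
endfacet
facet normal -0.456 -0.855 -0.245
outer loop
vertex -2.501 1.178 0.811
vertex -2.444 0.925 1.589
vertex -3.103 1.347 1.343
endloop
endfacet
facet normal -0.676 -0.320 -0.663
outer loop
vertex -2.501 1.178 0.811
vertex -3.103 1.347 1.343
vertex -2.853 1.919 0.812
endloop
endfacet
facet normal -0.104 -0.048 -0.993
outer loop
vertex -2.501 1.178 0.811
vertex -2.853 1.919 0.812
vertex -2.04 1.851 0.73
endloop
endfacet
facet normal 0.469 -0.415 -0.779
outer loop
vertex -2.501 1.178 0.811
vertex -2.04 1.851 0.73
vertex -1.787 1.236 1.21
endloop
endfacet
facet normal 0.549 -0.774 0.317
outer loop
vertex -2.444 0.925 1.589
vertex -1.787 1.236 1.21
vertex -1.947 1.441 1.988
endloop
endfacet
facet normal -0.595 -0.678 0.432
outer loop
vertex -3.103 1.347 1.343
vertex -2.444 0.925 1.589
vertex -2.76 1.509 2.07
endloop
endfacet
facet normal -0.951 0.188 -0.245
outer loop
vertex -2.853 1.919 0.812
vertex -3.103 1.347 1.343
vertex -3.013 2.124 1.59
endloop
endfacet
facet normal -0.026 0.627 -0.779
outer loop
vertex -2.04 1.851 0.73
vertex -2.853 1.919 0.812
vertex -2.356 2.435 1.211
endloop
endfacet
facet normal 0.901 0.033 -0.432
outer loop
vertex -1.787 1.236 1.21
vertex -2.04 1.851 0.73
vertex -1.697 2.013 1.457
endloop
endfacet

endsolid
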